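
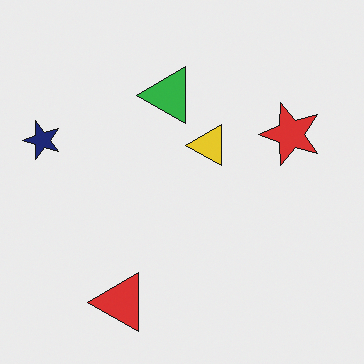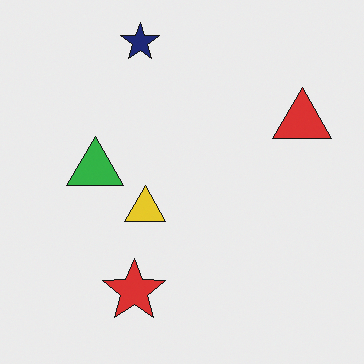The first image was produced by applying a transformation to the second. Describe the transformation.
Transposed (reflected across the top-left ↔ bottom-right diagonal).

Shapes have swapped their row and column positions — what was in the top-right is now in the bottom-left — a diagonal reflection.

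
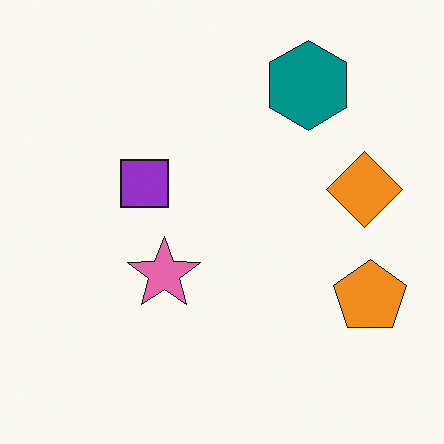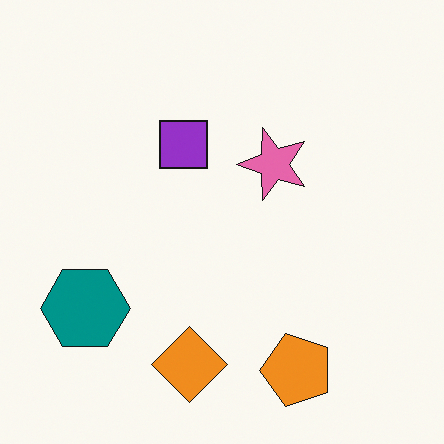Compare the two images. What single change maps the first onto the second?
The image was transposed (reflected across the top-left ↔ bottom-right diagonal).

Shapes have swapped their row and column positions — what was in the top-right is now in the bottom-left — a diagonal reflection.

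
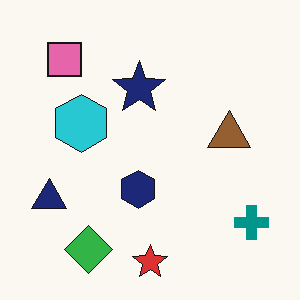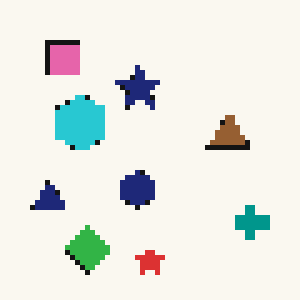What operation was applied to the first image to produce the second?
It was lightly pixelated (a mild mosaic effect).

Shapes are reduced to large square blocks; fine edges and outlines are lost — a downscale-then-upscale (mosaic) effect.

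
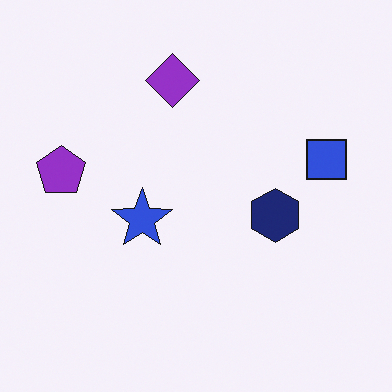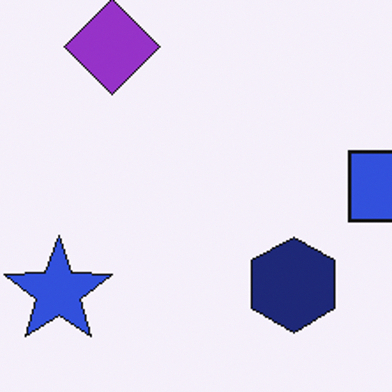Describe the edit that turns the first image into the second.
It was cropped to a noticeably smaller region and rescaled.

The visible shapes are larger and the field of view is narrower; shapes near the original edges may be partly or wholly outside the frame — a crop-and-rescale.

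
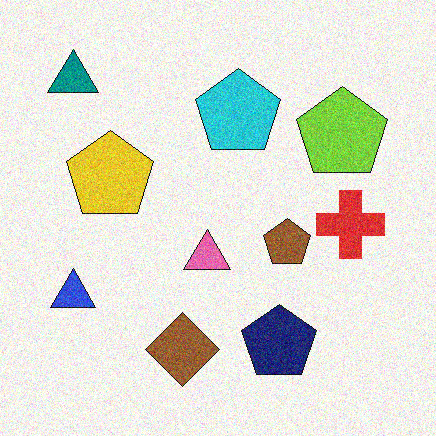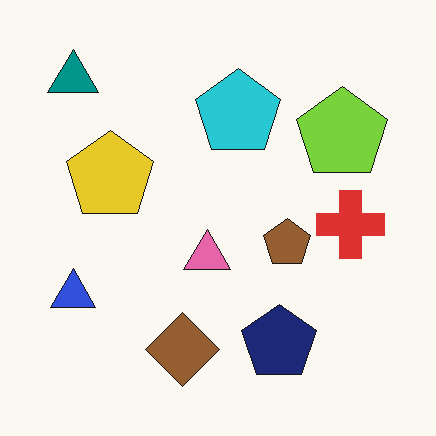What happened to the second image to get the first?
The first image is the second degraded with visible gaussian noise.

Random speckle covers the whole image, including the flat background.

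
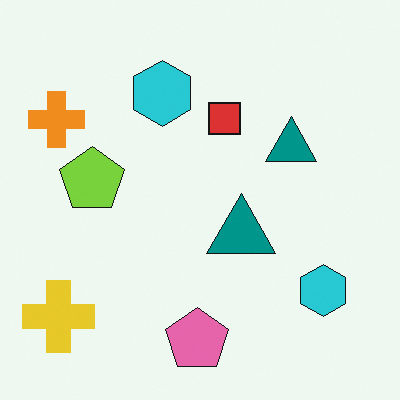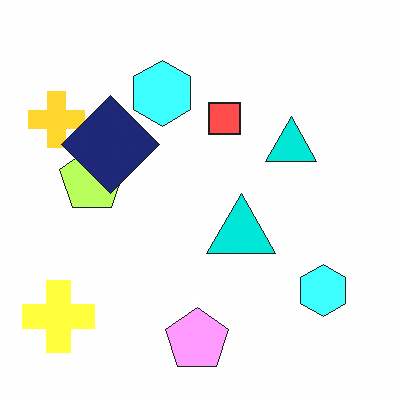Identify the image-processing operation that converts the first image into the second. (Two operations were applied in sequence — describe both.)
The second image is the first substantially brightened, then overlaid with an additional navy diamond.

Every pixel — background and shapes alike — is uniformly brightened. A navy diamond appears in the second image that is absent from the first.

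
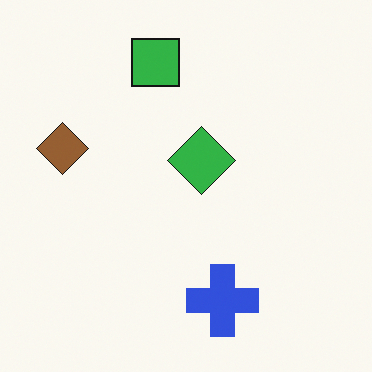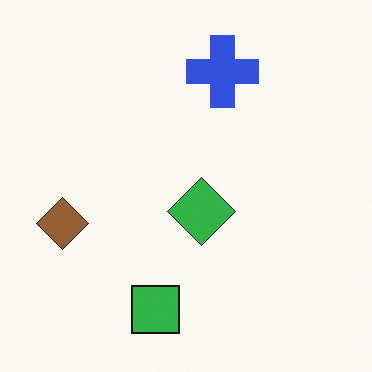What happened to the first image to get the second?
This is the original image flipped vertically (top ↔ bottom).

The green square is in the top of the first image and the bottom of the second — shapes on opposite sides of the horizontal midline have swapped in a mirror flip.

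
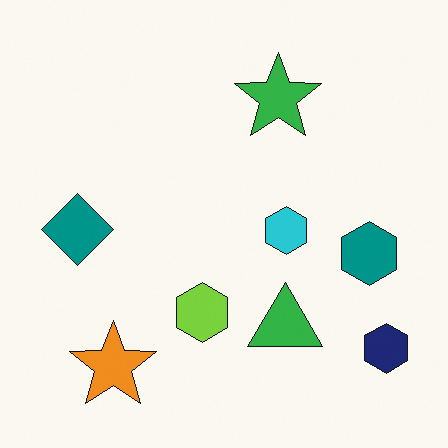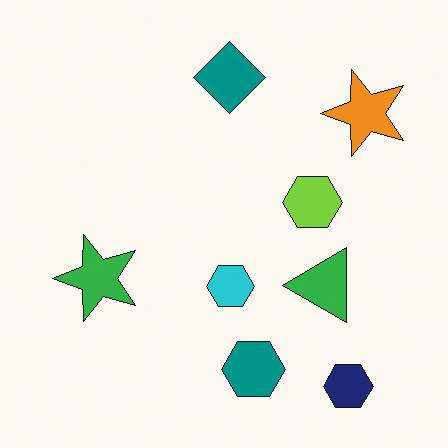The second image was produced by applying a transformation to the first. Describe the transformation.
This is the original image transposed (reflected across the top-left ↔ bottom-right diagonal).

Shapes have swapped their row and column positions — what was in the top-right is now in the bottom-left — a diagonal reflection.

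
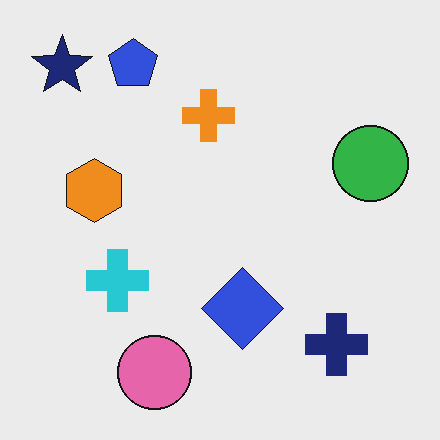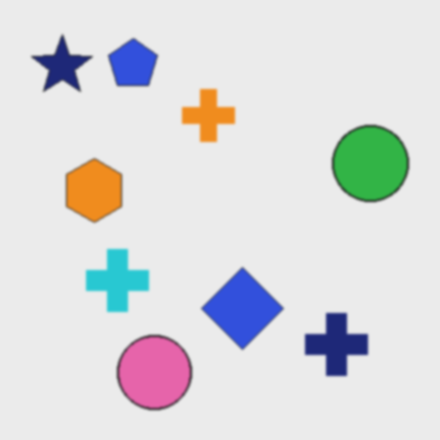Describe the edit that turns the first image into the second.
The second image is the first lightly blurred.

Shape edges and outlines are uniformly softened across the whole image.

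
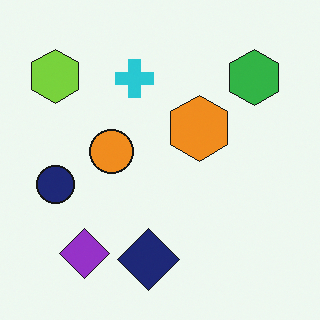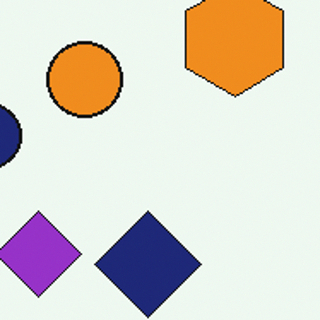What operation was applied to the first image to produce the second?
The image was cropped tightly and scaled back up.

The visible shapes are larger and the field of view is narrower; shapes near the original edges may be partly or wholly outside the frame — a crop-and-rescale.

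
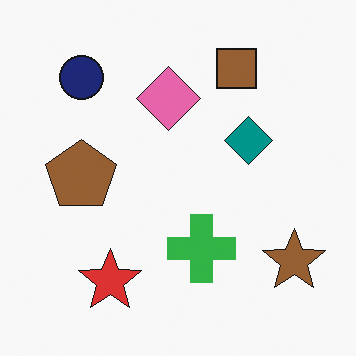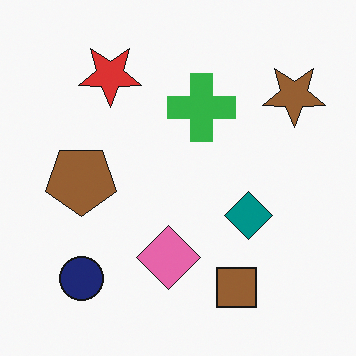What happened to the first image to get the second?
It was flipped vertically (top ↔ bottom).

The brown square is in the top of the first image and the bottom of the second — shapes on opposite sides of the horizontal midline have swapped in a mirror flip.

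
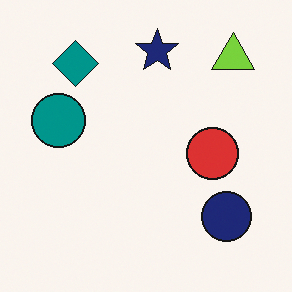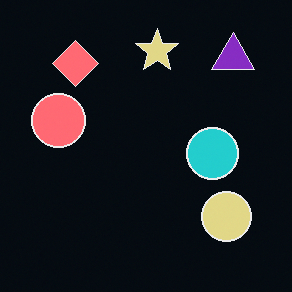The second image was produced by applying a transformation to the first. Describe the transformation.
It was color-inverted (negative).

The light background has become dark and every shape's color is its complement — a photographic negative.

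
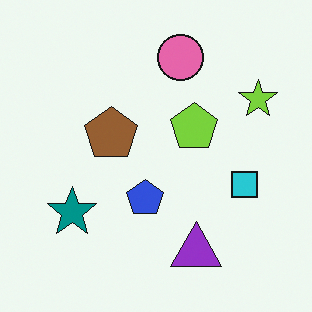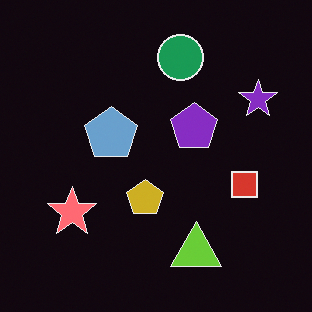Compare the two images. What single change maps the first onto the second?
The image was color-inverted (negative).

The light background has become dark and every shape's color is its complement — a photographic negative.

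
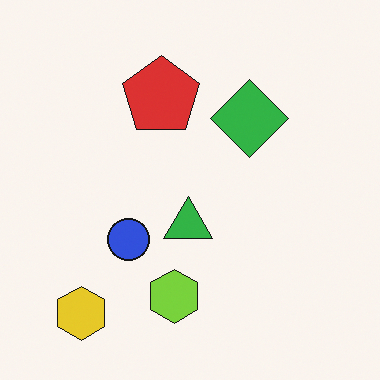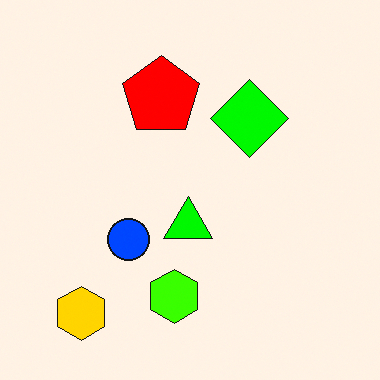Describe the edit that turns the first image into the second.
It was heavily oversaturated.

All colors are more vivid — a global saturation change.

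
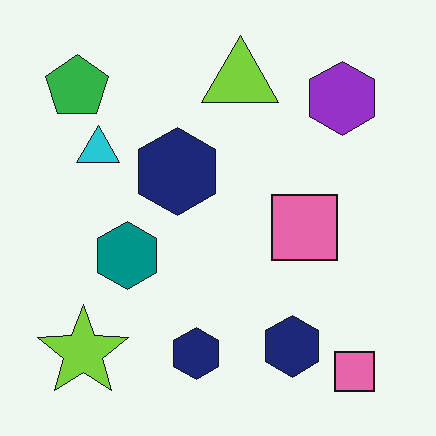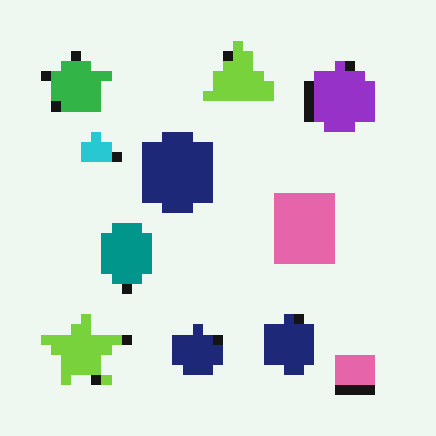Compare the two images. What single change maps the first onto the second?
The transformation is: heavily pixelated into large blocks.

Shapes are reduced to large square blocks; fine edges and outlines are lost — a downscale-then-upscale (mosaic) effect.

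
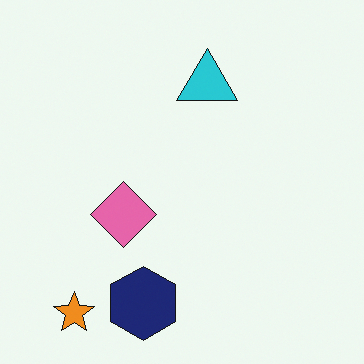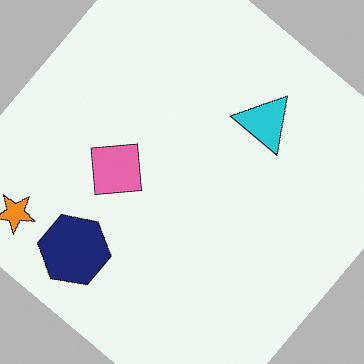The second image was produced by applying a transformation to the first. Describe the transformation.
The transformation is: rotated clockwise by a large amount — several tens of degrees.

Every shape is tilted by the same angle and the image corners show triangular fill wedges — a whole-image rotation by a non-right angle.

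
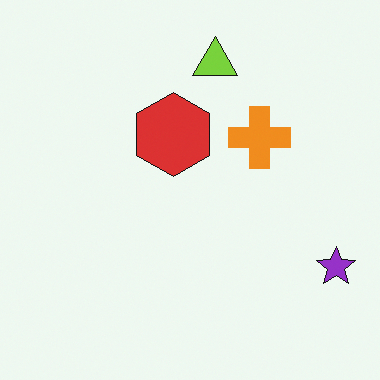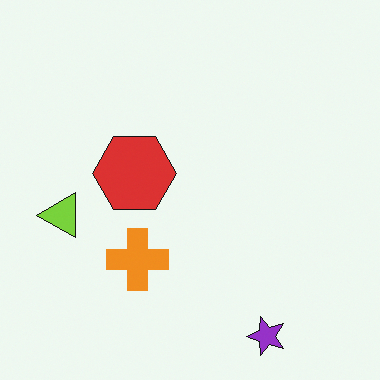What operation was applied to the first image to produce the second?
Transposed (reflected across the top-left ↔ bottom-right diagonal).

Shapes have swapped their row and column positions — what was in the top-right is now in the bottom-left — a diagonal reflection.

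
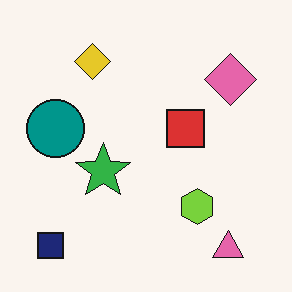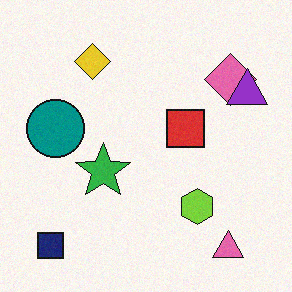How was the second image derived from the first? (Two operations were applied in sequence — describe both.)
Degraded with light additive noise, then overlaid with an additional purple triangle.

Random speckle covers the whole image, including the flat background. A purple triangle appears in the second image that is absent from the first.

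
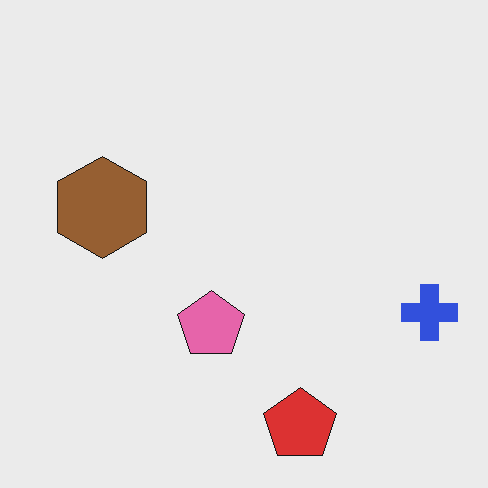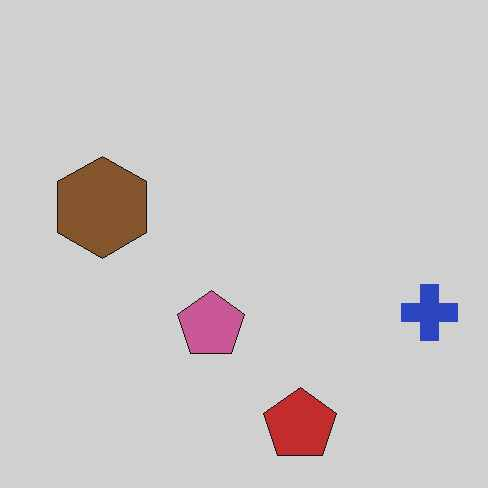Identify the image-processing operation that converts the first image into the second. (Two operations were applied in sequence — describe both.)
The second image is the first slightly darkened, then JPEG-compressed with visible artifacts.

Every pixel — background and shapes alike — is uniformly darkened. Blocky 8×8 compression artifacts appear around shape edges and the flat background shows ringing — characteristic JPEG degradation.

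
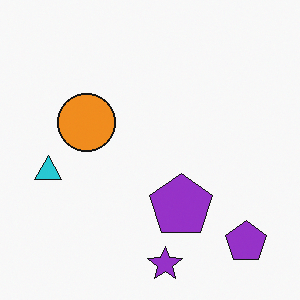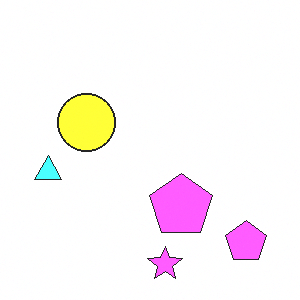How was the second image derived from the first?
The image was brightened a lot.

Every pixel — background and shapes alike — is uniformly brightened.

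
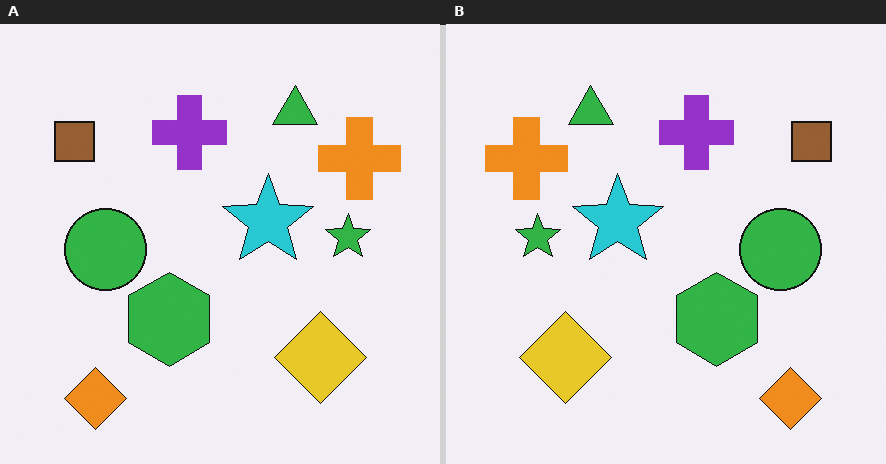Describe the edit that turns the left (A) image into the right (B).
The transformation is: flipped horizontally (left ↔ right).

The brown square is in the top-left of the left (A) image and the top-right of the right (B) — shapes on opposite sides of the vertical midline have swapped in a mirror flip.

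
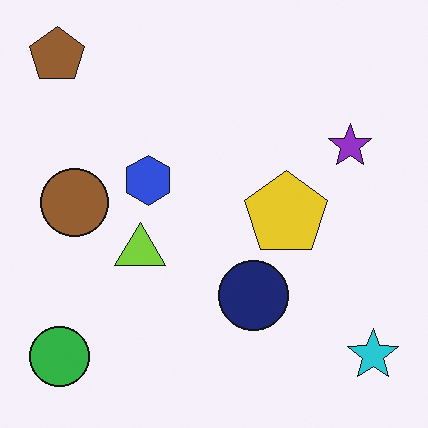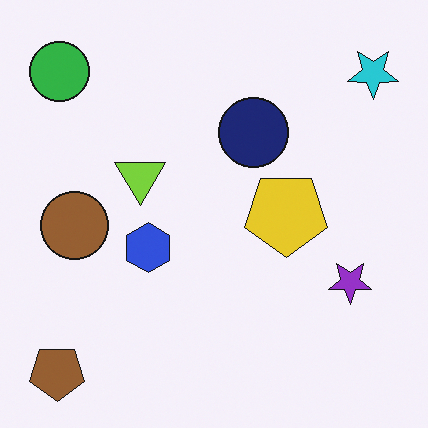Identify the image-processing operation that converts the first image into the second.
Flipped vertically (top ↔ bottom).

The brown pentagon is in the top-left of the first image and the bottom-left of the second — shapes on opposite sides of the horizontal midline have swapped in a mirror flip.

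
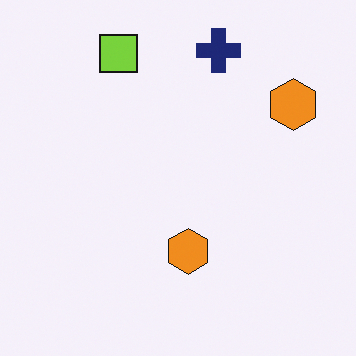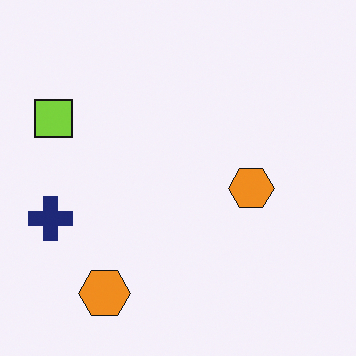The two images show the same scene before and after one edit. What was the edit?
The second image is the first transposed (reflected across the top-left ↔ bottom-right diagonal).

Shapes have swapped their row and column positions — what was in the top-right is now in the bottom-left — a diagonal reflection.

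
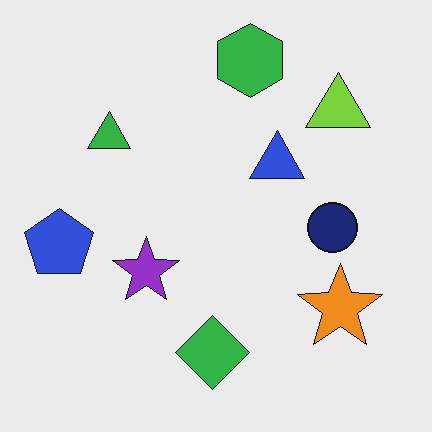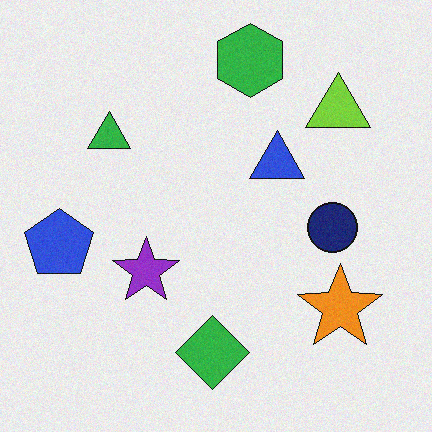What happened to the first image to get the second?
The image was degraded with a light layer of grain.

Random speckle covers the whole image, including the flat background.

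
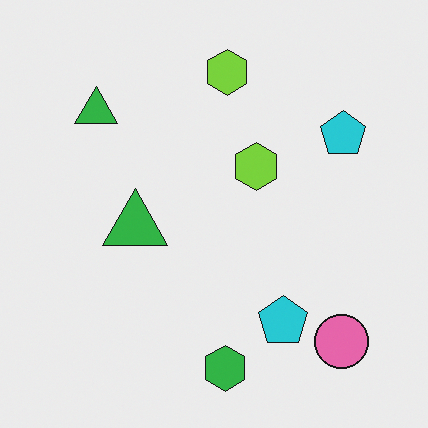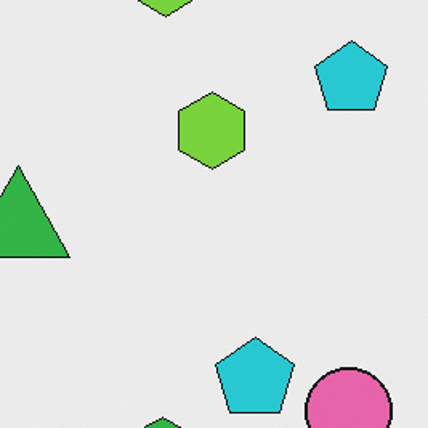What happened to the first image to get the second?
The image was cropped to a modestly smaller region and rescaled.

The visible shapes are larger and the field of view is narrower; shapes near the original edges may be partly or wholly outside the frame — a crop-and-rescale.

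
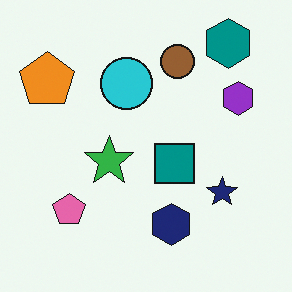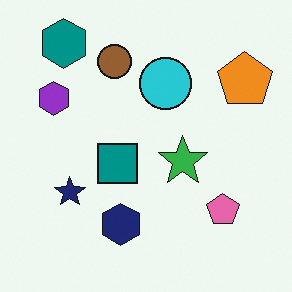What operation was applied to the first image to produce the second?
The second image is the first flipped horizontally (left ↔ right).

The orange pentagon is in the top-left of the first image and the top-right of the second — shapes on opposite sides of the vertical midline have swapped in a mirror flip.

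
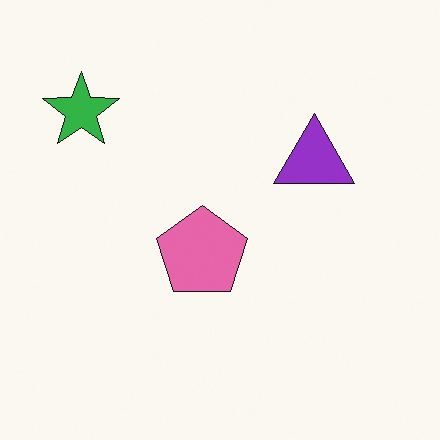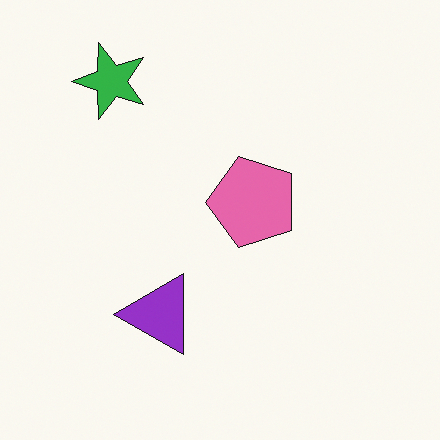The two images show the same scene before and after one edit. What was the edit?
The second image is the first transposed (reflected across the top-left ↔ bottom-right diagonal).

Shapes have swapped their row and column positions — what was in the top-right is now in the bottom-left — a diagonal reflection.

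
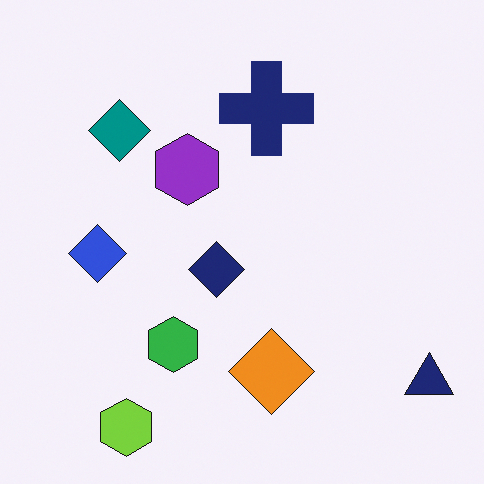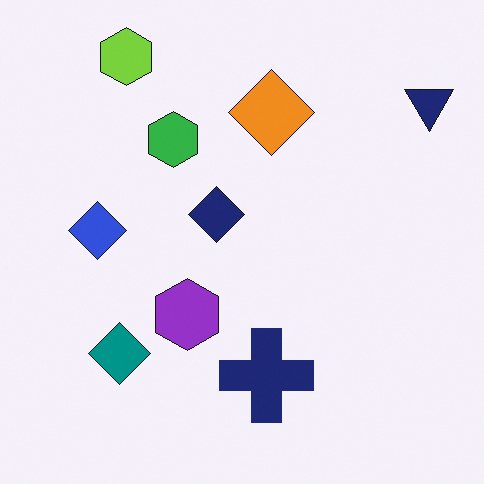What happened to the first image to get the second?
The second image is the first flipped vertically (top ↔ bottom).

The lime hexagon is in the bottom-left of the first image and the top-left of the second — shapes on opposite sides of the horizontal midline have swapped in a mirror flip.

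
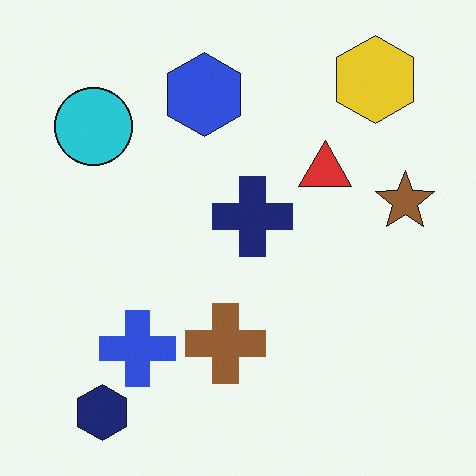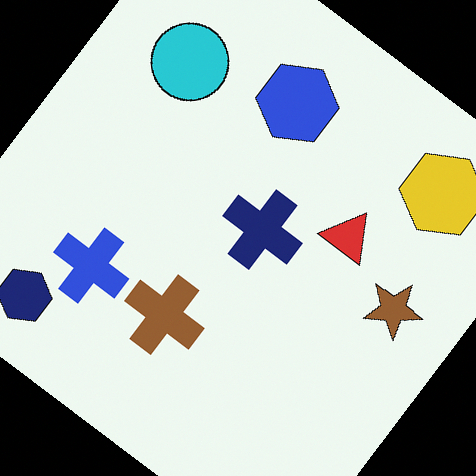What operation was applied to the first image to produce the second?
This is the original image rotated clockwise by a large amount — several tens of degrees.

Every shape is tilted by the same angle and the image corners show triangular fill wedges — a whole-image rotation by a non-right angle.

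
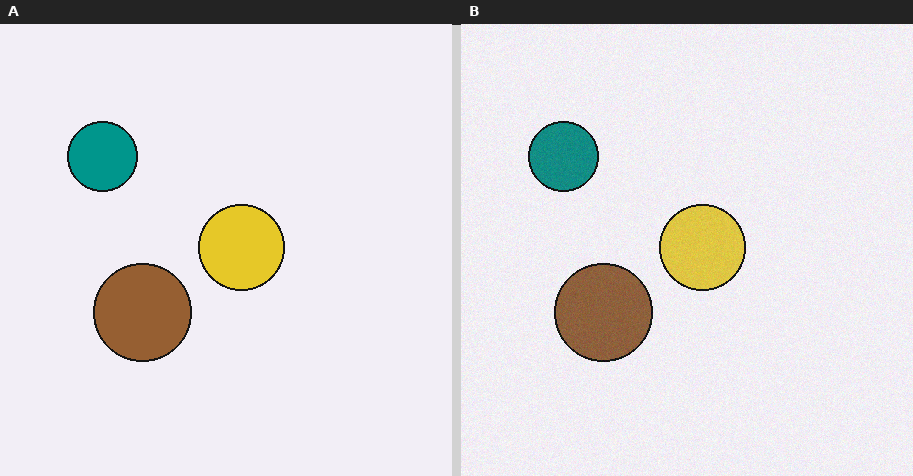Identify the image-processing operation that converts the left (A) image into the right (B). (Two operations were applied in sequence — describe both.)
Slightly desaturated, then degraded with subtle gaussian noise.

All colors are more muted and greyish — a global saturation change. Random speckle covers the whole image, including the flat background.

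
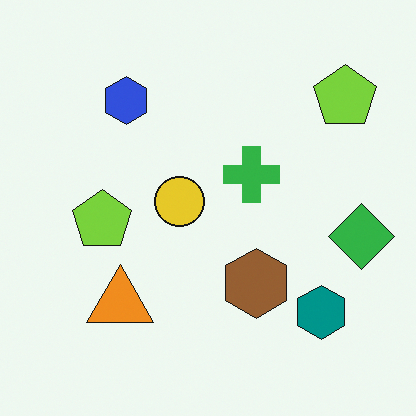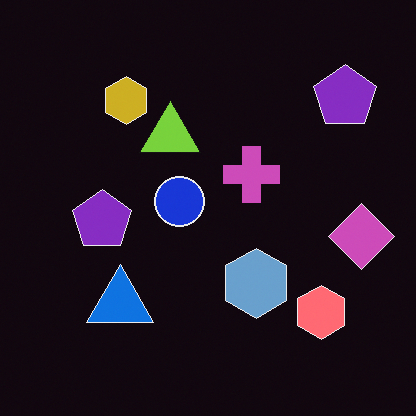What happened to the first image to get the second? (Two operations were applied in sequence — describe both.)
The image was color-inverted (negative), then overlaid with an additional lime triangle.

The light background has become dark and every shape's color is its complement — a photographic negative. A lime triangle appears in the second image that is absent from the first.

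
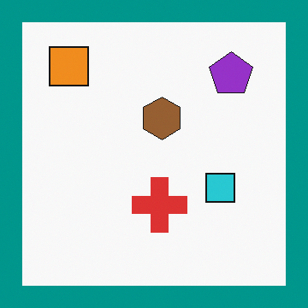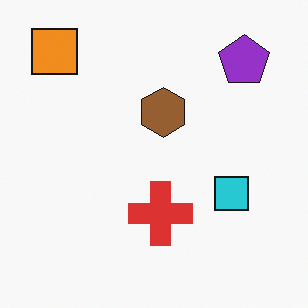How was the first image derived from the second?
This is the original image framed with a teal border.

A solid teal frame runs around the edge of the first image, with the content slightly shrunk inside it.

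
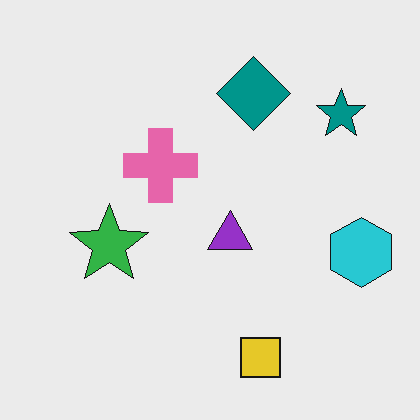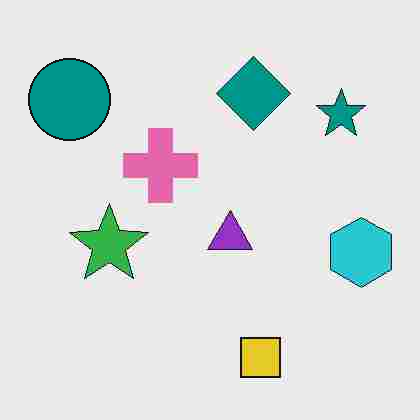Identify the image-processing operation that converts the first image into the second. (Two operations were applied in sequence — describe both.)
The transformation is: heavily JPEG-compressed with obvious blocking artifacts, then overlaid with an additional teal circle.

Blocky 8×8 compression artifacts appear around shape edges and the flat background shows ringing — characteristic JPEG degradation. A teal circle appears in the second image that is absent from the first.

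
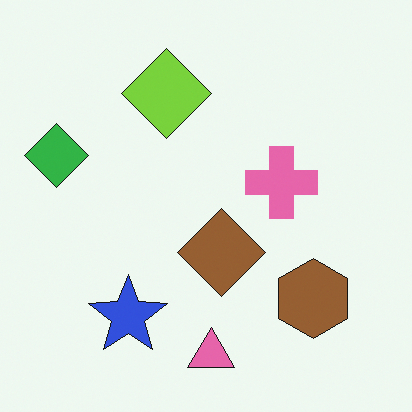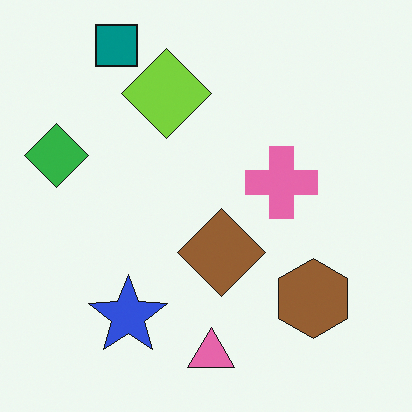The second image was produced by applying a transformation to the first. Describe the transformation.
It was overlaid with an additional teal square.

A teal square appears in the second image that is absent from the first.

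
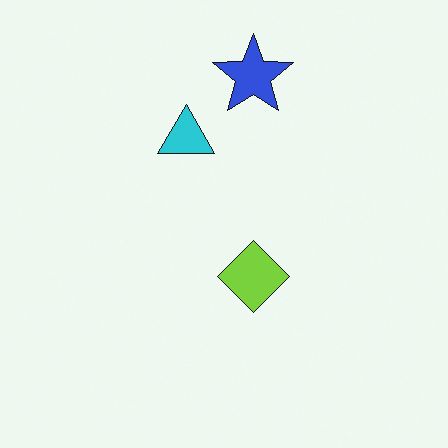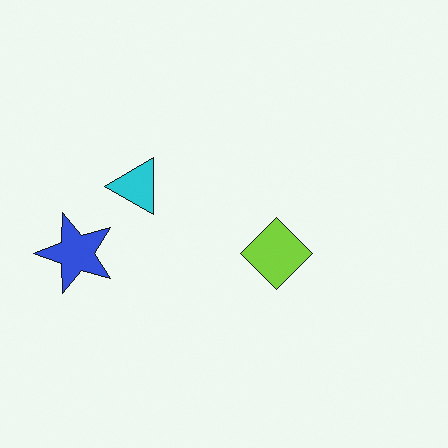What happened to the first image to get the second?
The image was transposed (reflected across the top-left ↔ bottom-right diagonal).

Shapes have swapped their row and column positions — what was in the top-right is now in the bottom-left — a diagonal reflection.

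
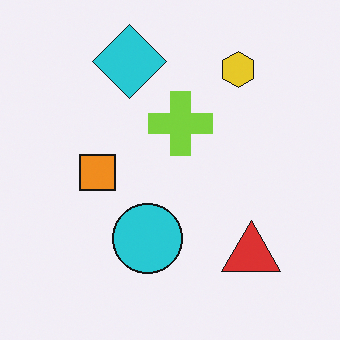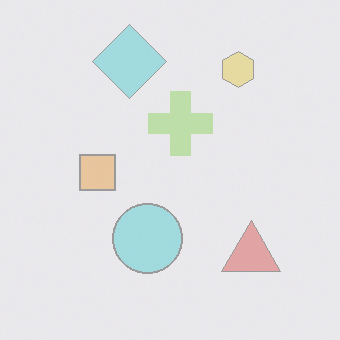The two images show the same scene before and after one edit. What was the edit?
This is the original image given much lower contrast.

Tones are pushed toward mid-grey across the whole image — a global contrast change.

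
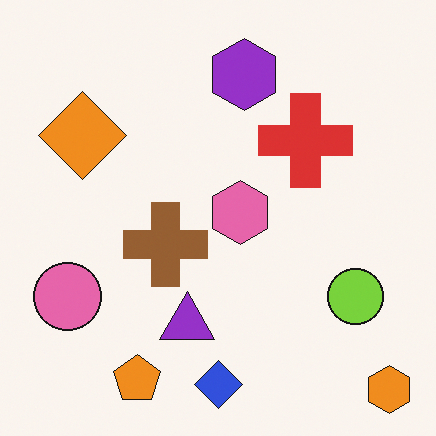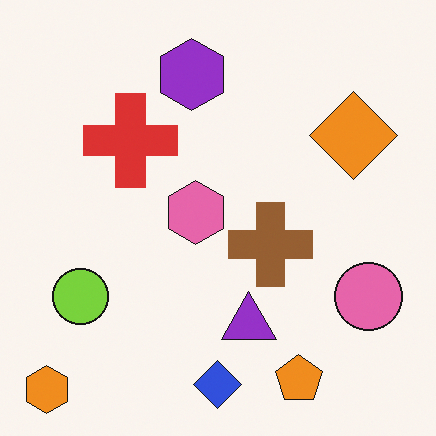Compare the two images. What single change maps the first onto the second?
The transformation is: flipped horizontally (left ↔ right).

The orange hexagon is in the bottom-right of the first image and the bottom-left of the second — shapes on opposite sides of the vertical midline have swapped in a mirror flip.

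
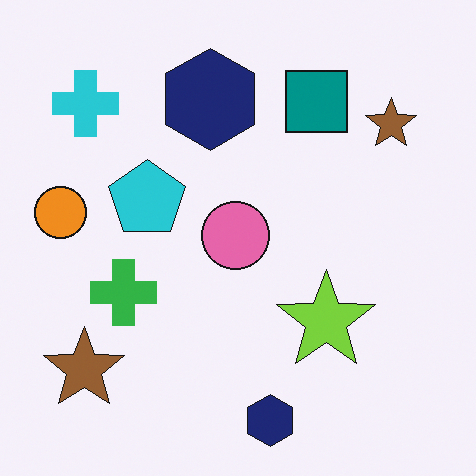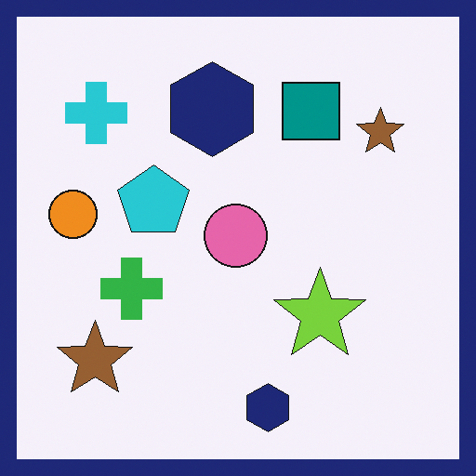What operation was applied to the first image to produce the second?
Framed with a navy border.

A solid navy frame runs around the edge of the second image, with the content slightly shrunk inside it.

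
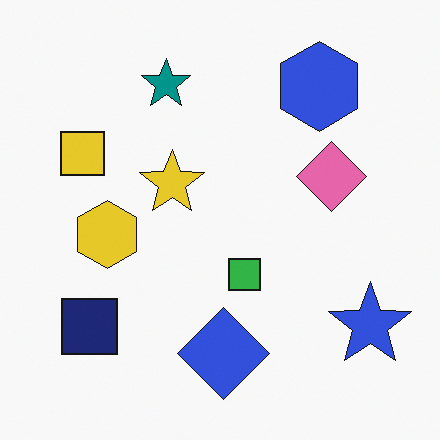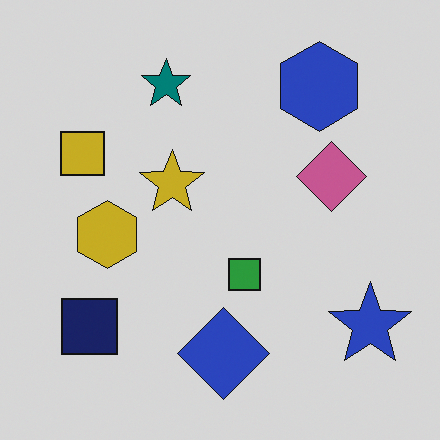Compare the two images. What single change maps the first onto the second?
This is the original image darkened a little.

Every pixel — background and shapes alike — is uniformly darkened.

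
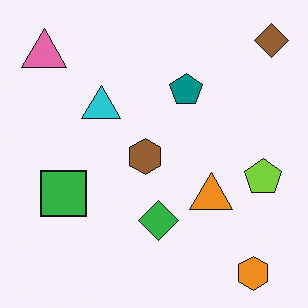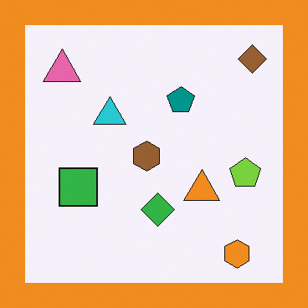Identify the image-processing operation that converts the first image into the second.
Framed with a orange border.

A solid orange frame runs around the edge of the second image, with the content slightly shrunk inside it.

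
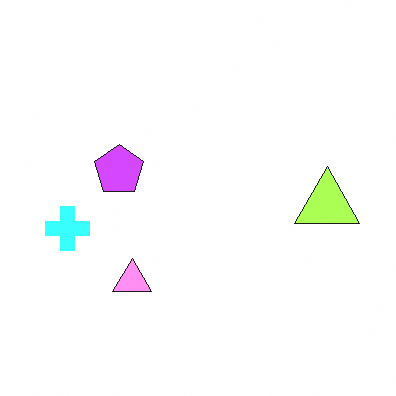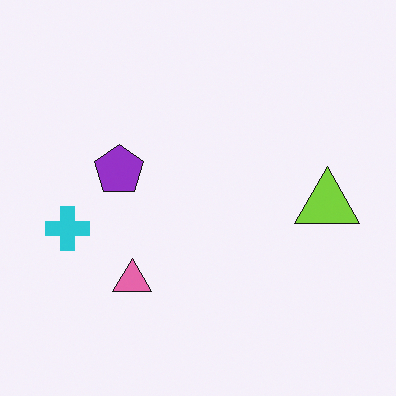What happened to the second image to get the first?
This is the original image brightened a lot.

Every pixel — background and shapes alike — is uniformly brightened.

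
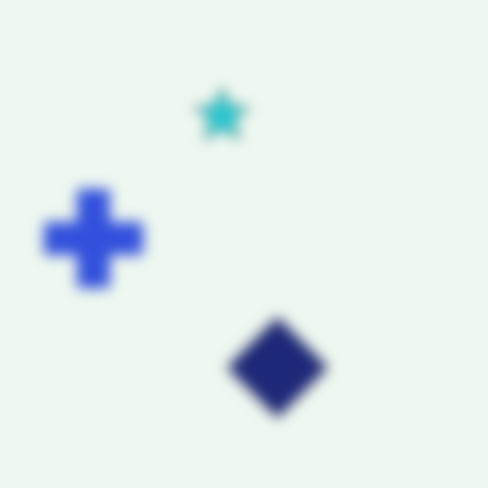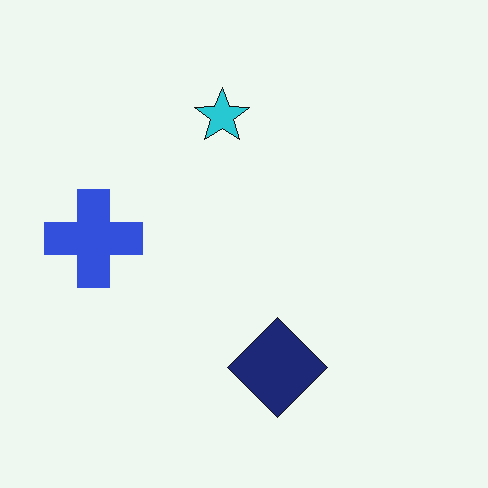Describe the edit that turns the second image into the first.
The image was strongly gaussian-blurred.

Shape edges and outlines are uniformly softened across the whole image.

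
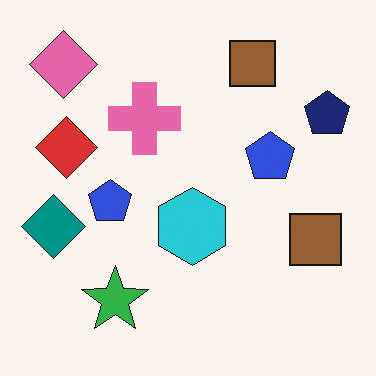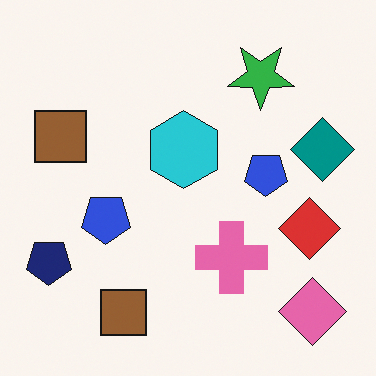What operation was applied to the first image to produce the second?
It was rotated 180°.

The pink diamond sits in the top-left of the first image and the bottom-right of the second — consistent with a whole-image 180° rotation.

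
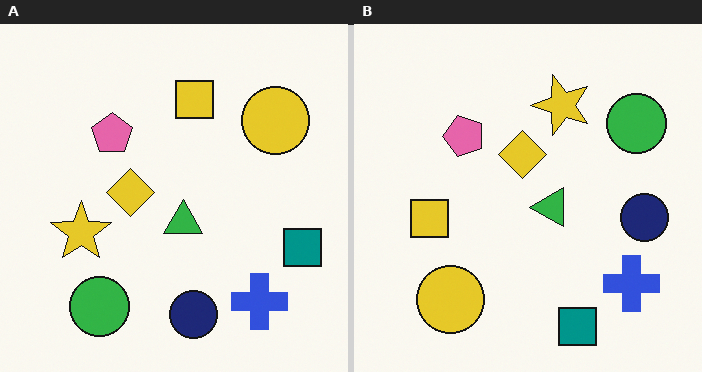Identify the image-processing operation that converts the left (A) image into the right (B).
This is the original image transposed (reflected across the top-left ↔ bottom-right diagonal).

Shapes have swapped their row and column positions — what was in the top-right is now in the bottom-left — a diagonal reflection.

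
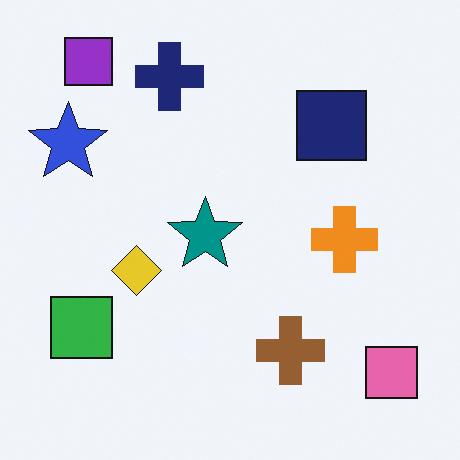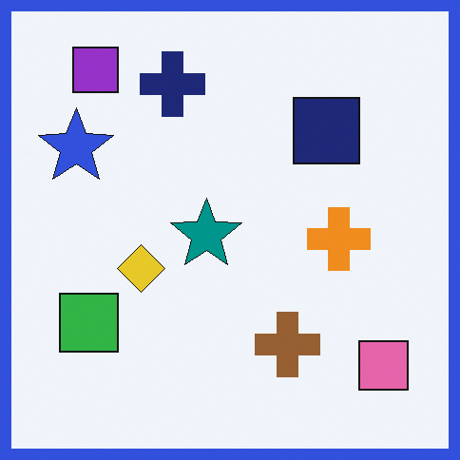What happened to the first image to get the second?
This is the original image framed with a blue border.

A solid blue frame runs around the edge of the second image, with the content slightly shrunk inside it.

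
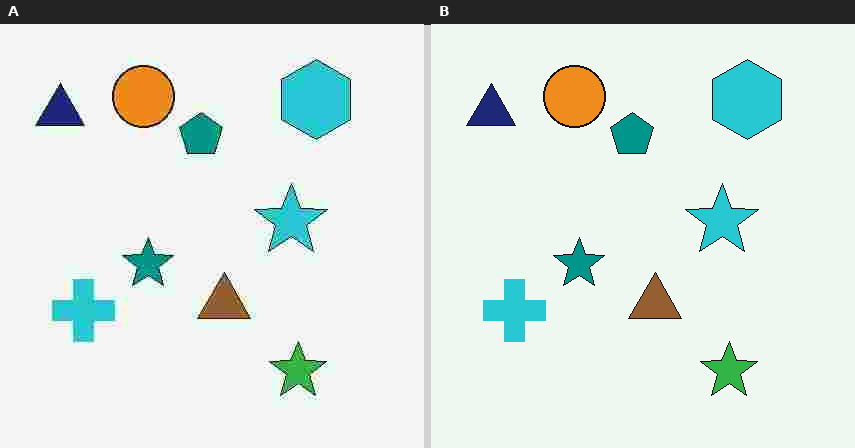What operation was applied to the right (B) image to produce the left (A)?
It was heavily JPEG-compressed with obvious blocking artifacts.

Blocky 8×8 compression artifacts appear around shape edges and the flat background shows ringing — characteristic JPEG degradation.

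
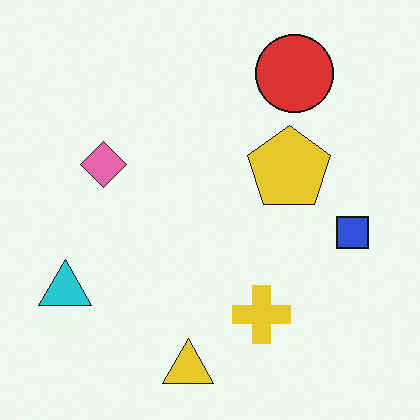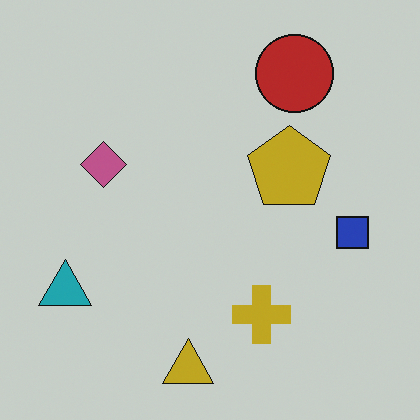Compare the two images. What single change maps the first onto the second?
This is the original image darkened a little.

Every pixel — background and shapes alike — is uniformly darkened.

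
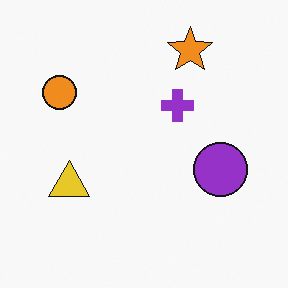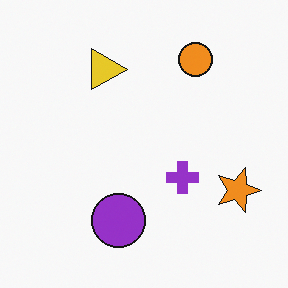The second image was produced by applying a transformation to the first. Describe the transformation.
This is the original image rotated 90° clockwise.

The orange star sits in the top of the first image and the right of the second — consistent with a whole-image 90° clockwise rotation.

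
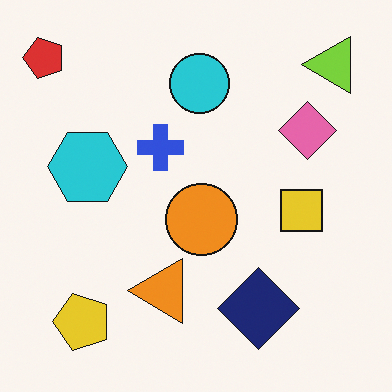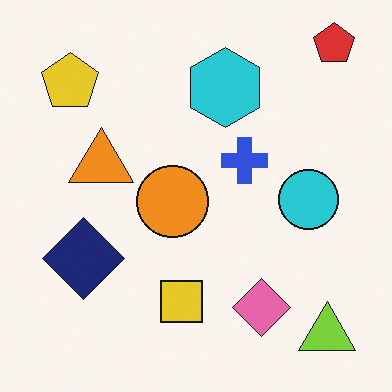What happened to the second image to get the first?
Rotated 90° counter-clockwise.

The red pentagon sits in the top-right of the second image and the top-left of the first — consistent with a whole-image 90° counter-clockwise rotation.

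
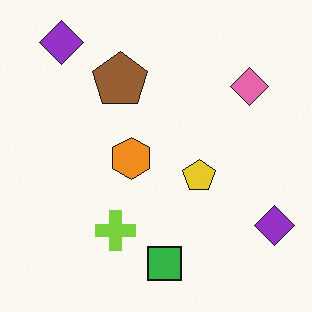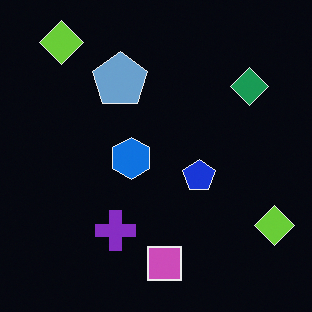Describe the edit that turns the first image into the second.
The second image is the first color-inverted (negative).

The light background has become dark and every shape's color is its complement — a photographic negative.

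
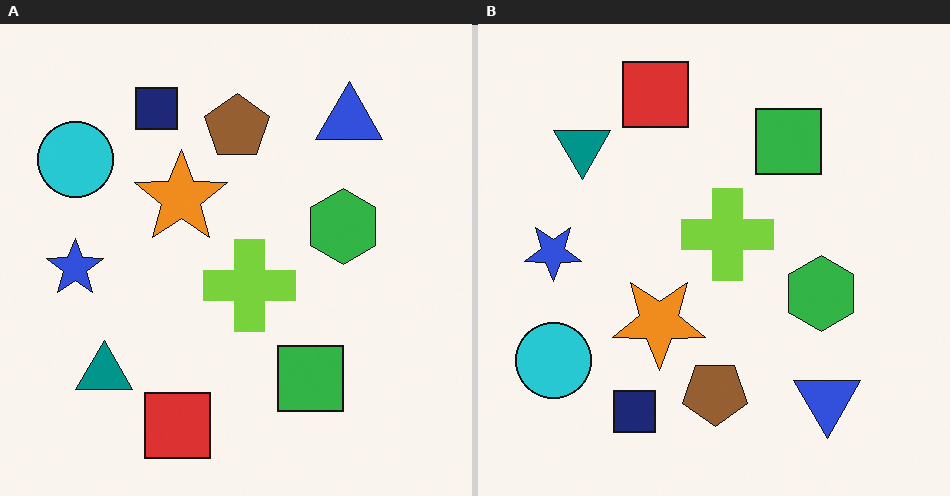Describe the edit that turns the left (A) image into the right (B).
Flipped vertically (top ↔ bottom).

The red square is in the bottom of the left (A) image and the top of the right (B) — shapes on opposite sides of the horizontal midline have swapped in a mirror flip.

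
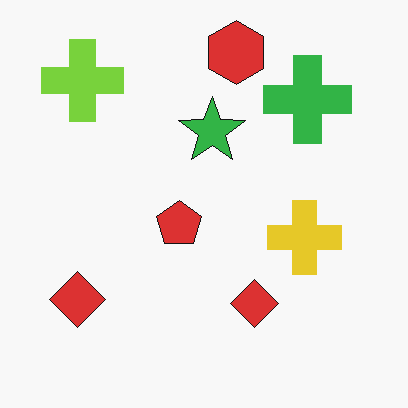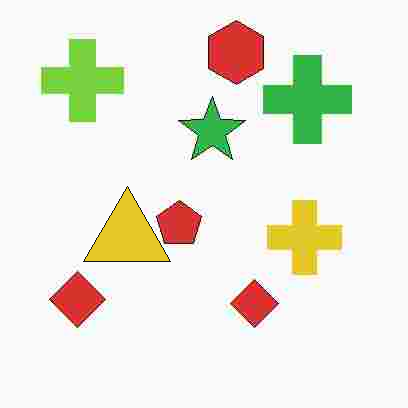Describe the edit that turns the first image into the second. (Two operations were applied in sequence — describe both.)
This is the original image degraded with heavy JPEG compression, then overlaid with an additional yellow triangle.

Blocky 8×8 compression artifacts appear around shape edges and the flat background shows ringing — characteristic JPEG degradation. A yellow triangle appears in the second image that is absent from the first.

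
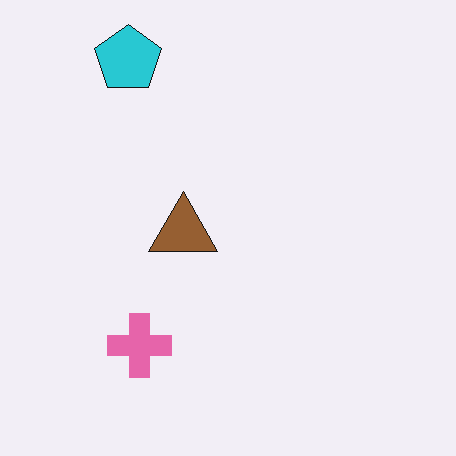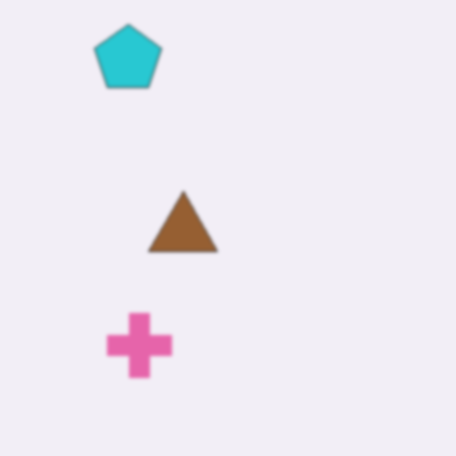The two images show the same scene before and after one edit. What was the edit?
Given a subtle gaussian blur.

Shape edges and outlines are uniformly softened across the whole image.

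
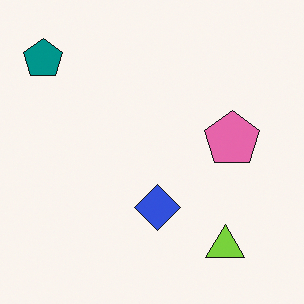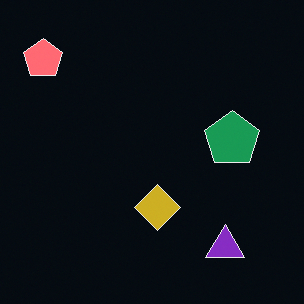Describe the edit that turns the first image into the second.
The image was color-inverted (negative).

The light background has become dark and every shape's color is its complement — a photographic negative.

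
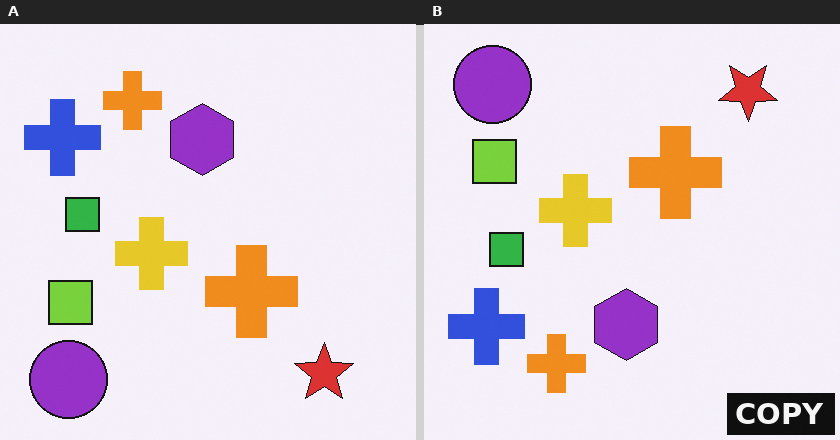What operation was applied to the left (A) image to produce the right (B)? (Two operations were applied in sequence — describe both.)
Flipped vertically (top ↔ bottom), then watermarked with the text "COPY" in the lower-right corner.

The purple circle is in the bottom-left of the left (A) image and the top-left of the right (B) — shapes on opposite sides of the horizontal midline have swapped in a mirror flip. A dark label reading "COPY" appears in the lower-right corner.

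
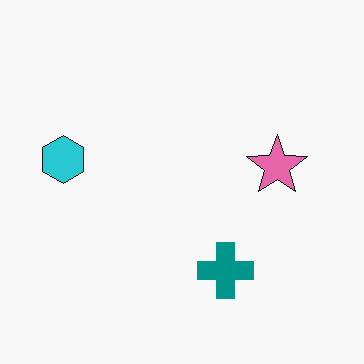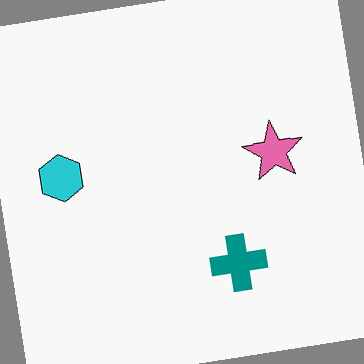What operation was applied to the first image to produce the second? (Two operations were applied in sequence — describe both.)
The transformation is: rotated counter-clockwise by a few degrees, then JPEG-compressed with visible artifacts.

Every shape is tilted by the same angle and the image corners show triangular fill wedges — a whole-image rotation by a non-right angle. Blocky 8×8 compression artifacts appear around shape edges and the flat background shows ringing — characteristic JPEG degradation.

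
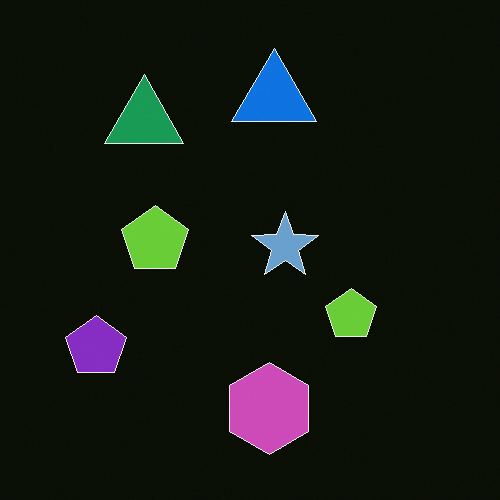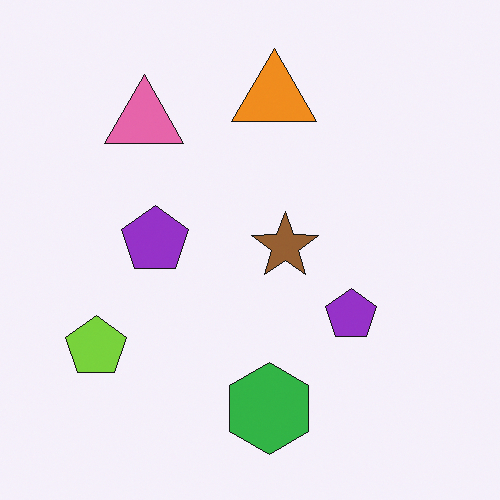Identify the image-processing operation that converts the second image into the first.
The transformation is: color-inverted (negative).

The light background has become dark and every shape's color is its complement — a photographic negative.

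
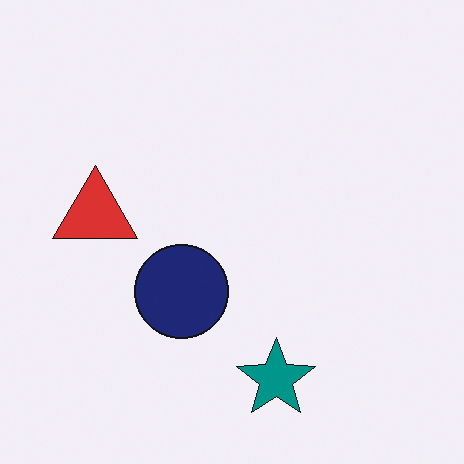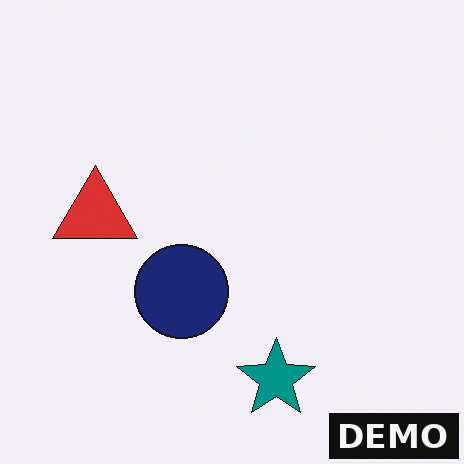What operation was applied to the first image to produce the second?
Watermarked with the text "DEMO" in the lower-right corner.

A dark label reading "DEMO" appears in the lower-right corner.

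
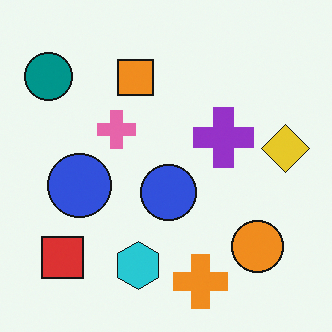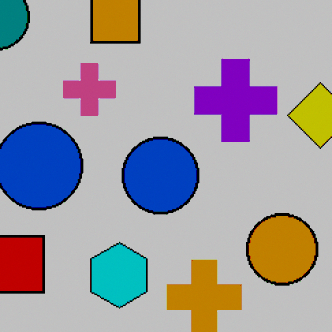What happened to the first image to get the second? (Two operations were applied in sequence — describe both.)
Cropped to a modestly smaller region and rescaled, then aggressively posterized.

The visible shapes are larger and the field of view is narrower; shapes near the original edges may be partly or wholly outside the frame — a crop-and-rescale. Each flat color has snapped to a coarser quantized level — most visibly, the near-white background has dropped to a flat grey.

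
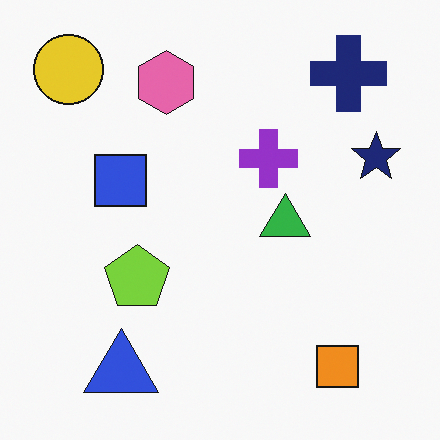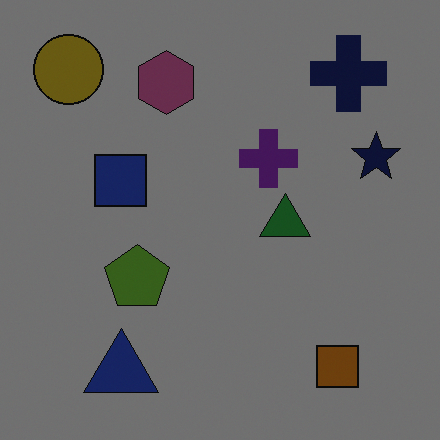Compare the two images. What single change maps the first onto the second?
This is the original image substantially darkened.

Every pixel — background and shapes alike — is uniformly darkened.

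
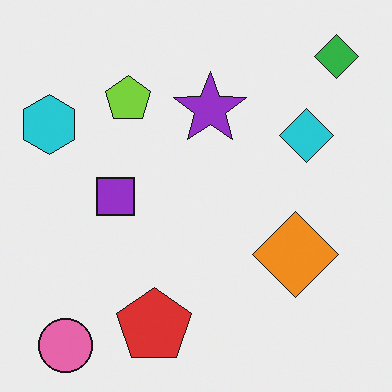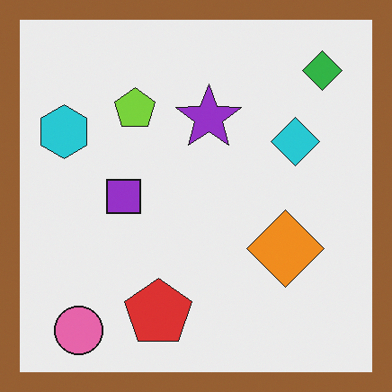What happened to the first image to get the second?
The transformation is: framed with a brown border.

A solid brown frame runs around the edge of the second image, with the content slightly shrunk inside it.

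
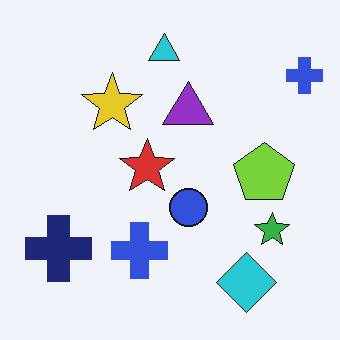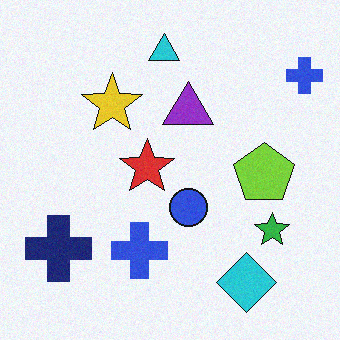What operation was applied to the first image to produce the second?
Degraded with light additive noise.

Random speckle covers the whole image, including the flat background.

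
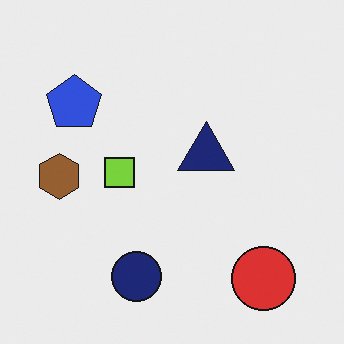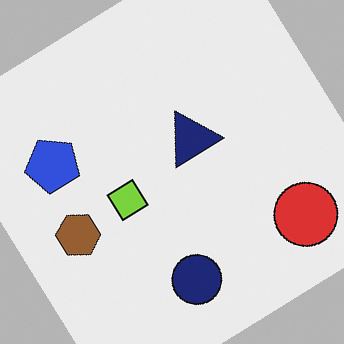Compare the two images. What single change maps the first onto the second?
This is the original image rotated counter-clockwise by a large amount — several tens of degrees.

Every shape is tilted by the same angle and the image corners show triangular fill wedges — a whole-image rotation by a non-right angle.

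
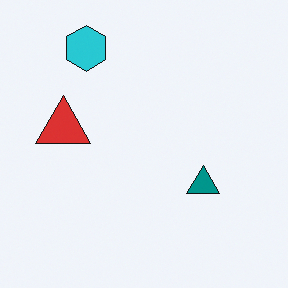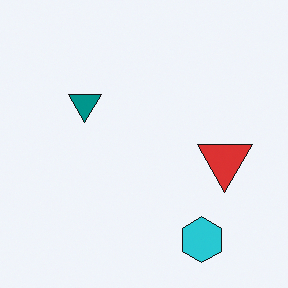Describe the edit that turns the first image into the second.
The second image is the first rotated 180°.

The cyan hexagon sits in the top-left of the first image and the bottom-right of the second — consistent with a whole-image 180° rotation.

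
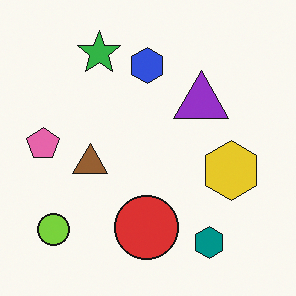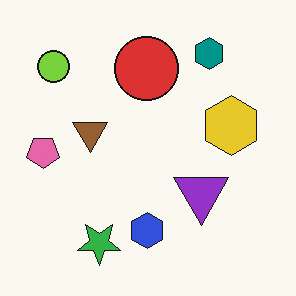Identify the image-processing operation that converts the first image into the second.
The transformation is: flipped vertically (top ↔ bottom).

The green star is in the top of the first image and the bottom of the second — shapes on opposite sides of the horizontal midline have swapped in a mirror flip.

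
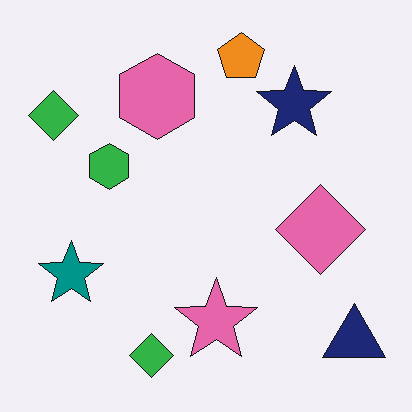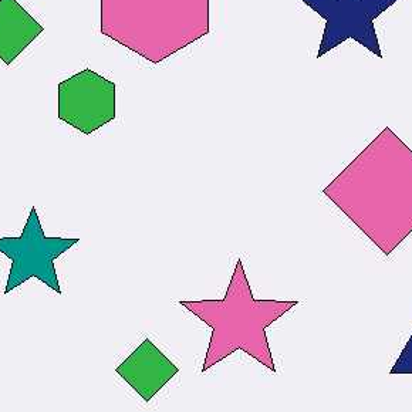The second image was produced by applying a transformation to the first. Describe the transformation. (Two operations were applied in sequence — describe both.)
JPEG-compressed with visible artifacts, then cropped slightly and scaled back up.

Blocky 8×8 compression artifacts appear around shape edges and the flat background shows ringing — characteristic JPEG degradation. The visible shapes are larger and the field of view is narrower; shapes near the original edges may be partly or wholly outside the frame — a crop-and-rescale.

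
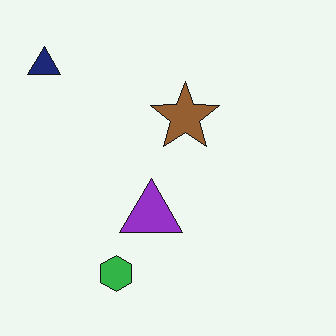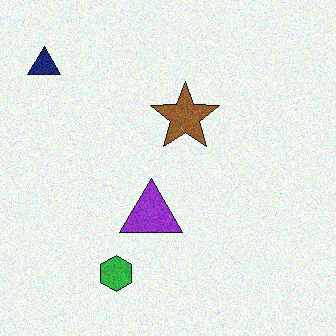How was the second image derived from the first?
The second image is the first degraded with visible gaussian noise.

Random speckle covers the whole image, including the flat background.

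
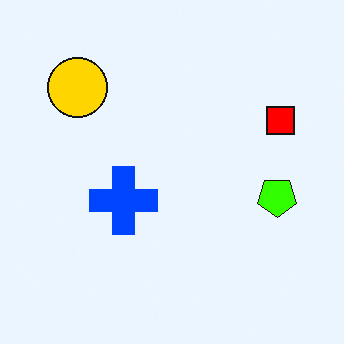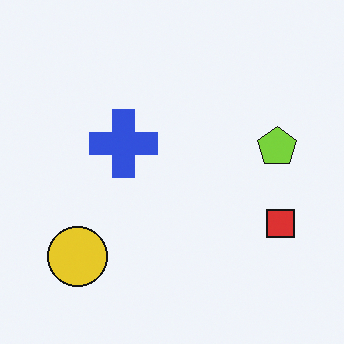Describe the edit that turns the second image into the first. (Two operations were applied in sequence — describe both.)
The first image is the second flipped vertically (top ↔ bottom), then heavily oversaturated.

The yellow circle is in the bottom-left of the second image and the top-left of the first — shapes on opposite sides of the horizontal midline have swapped in a mirror flip. All colors are more vivid — a global saturation change.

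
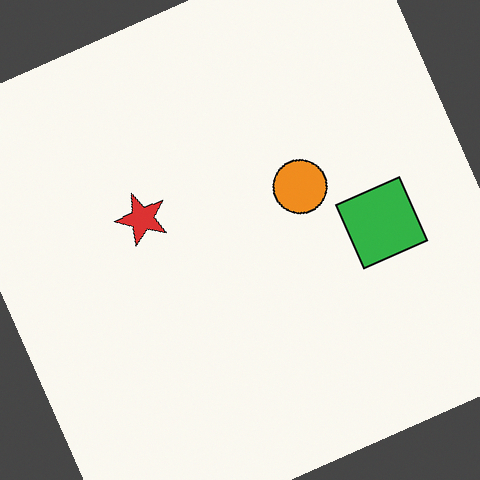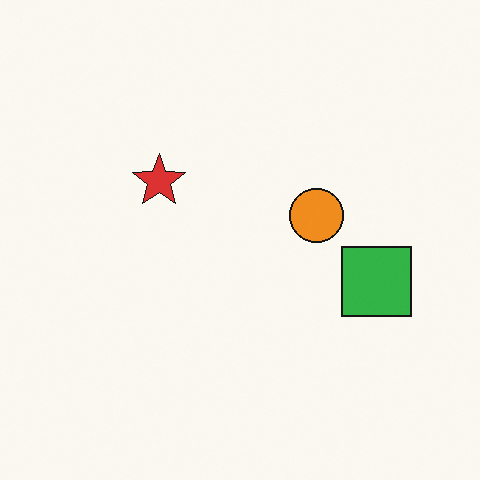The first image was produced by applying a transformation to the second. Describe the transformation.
The transformation is: rotated counter-clockwise by a clearly visible amount.

Every shape is tilted by the same angle and the image corners show triangular fill wedges — a whole-image rotation by a non-right angle.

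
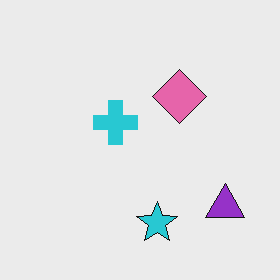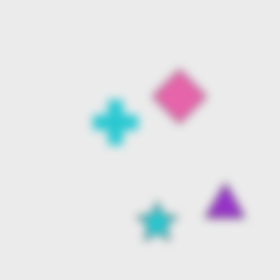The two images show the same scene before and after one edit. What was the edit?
It was noticeably gaussian-blurred.

Shape edges and outlines are uniformly softened across the whole image.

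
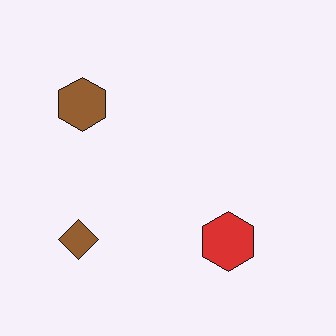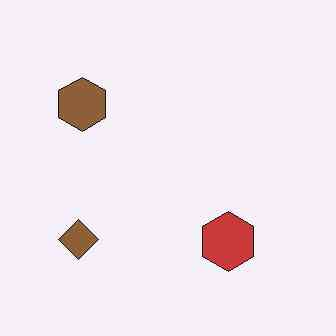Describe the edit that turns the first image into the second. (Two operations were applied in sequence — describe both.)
The image was JPEG-compressed with visible artifacts, then slightly desaturated.

Blocky 8×8 compression artifacts appear around shape edges and the flat background shows ringing — characteristic JPEG degradation. All colors are more muted and greyish — a global saturation change.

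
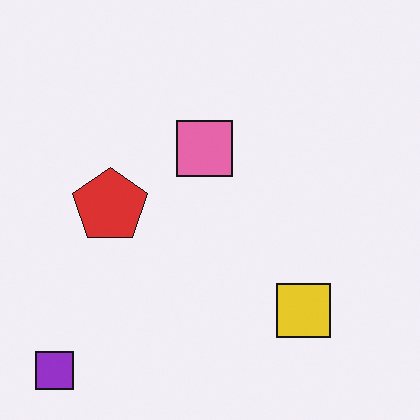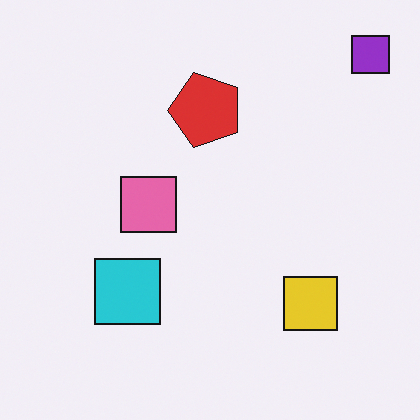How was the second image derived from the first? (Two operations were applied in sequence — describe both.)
The transformation is: transposed (reflected across the top-left ↔ bottom-right diagonal), then overlaid with an additional cyan square.

Shapes have swapped their row and column positions — what was in the top-right is now in the bottom-left — a diagonal reflection. A cyan square appears in the second image that is absent from the first.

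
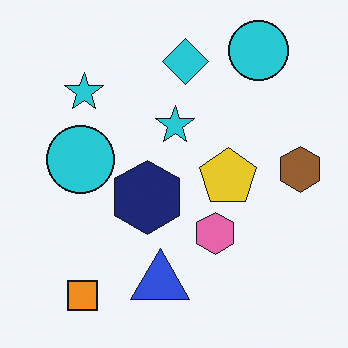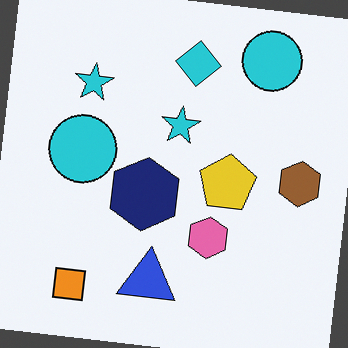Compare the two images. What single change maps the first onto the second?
The transformation is: rotated clockwise by a small amount.

Every shape is tilted by the same angle and the image corners show triangular fill wedges — a whole-image rotation by a non-right angle.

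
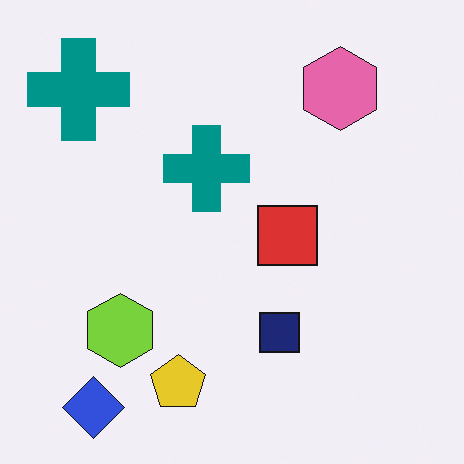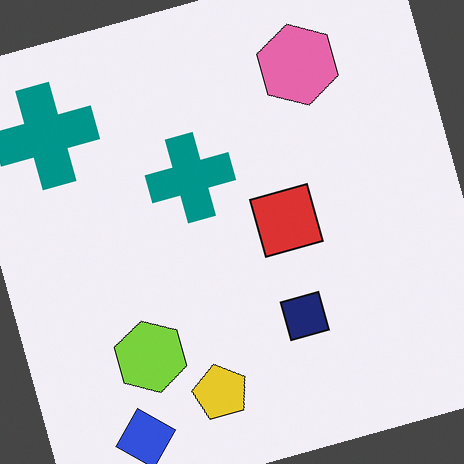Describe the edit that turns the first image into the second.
It was rotated counter-clockwise by a clearly visible amount.

Every shape is tilted by the same angle and the image corners show triangular fill wedges — a whole-image rotation by a non-right angle.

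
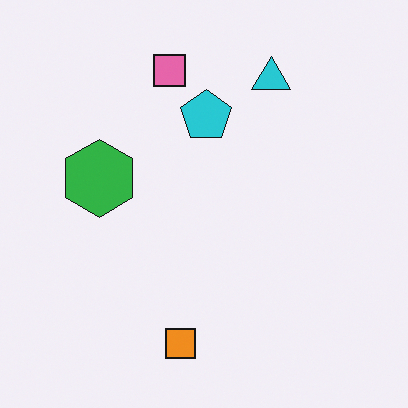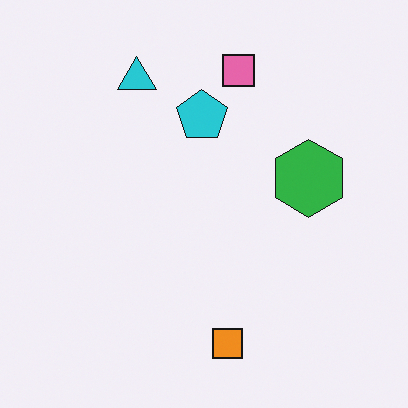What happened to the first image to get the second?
This is the original image flipped horizontally (left ↔ right).

The green hexagon is in the left of the first image and the right of the second — shapes on opposite sides of the vertical midline have swapped in a mirror flip.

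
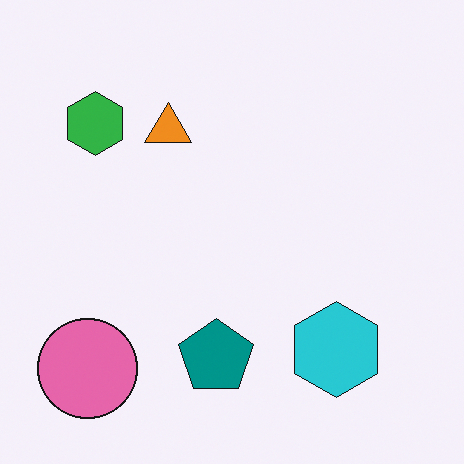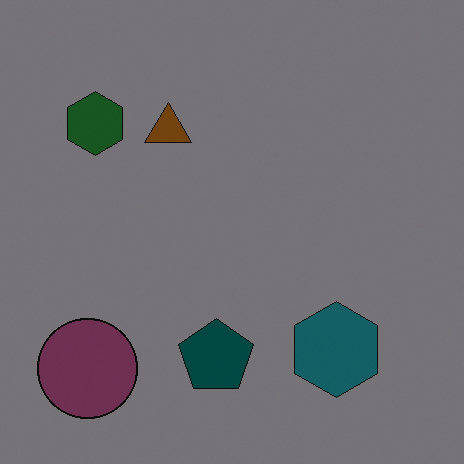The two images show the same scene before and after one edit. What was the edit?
Noticeably darkened.

Every pixel — background and shapes alike — is uniformly darkened.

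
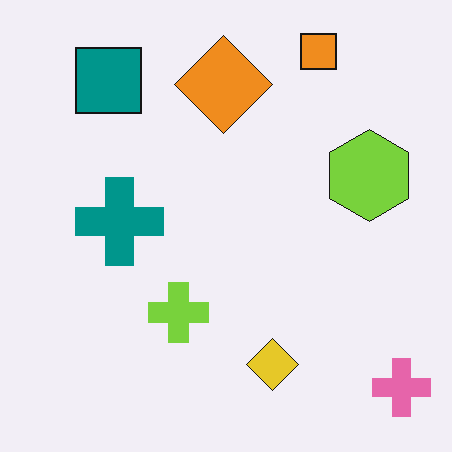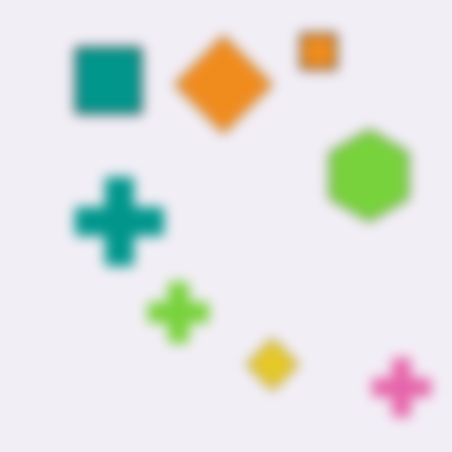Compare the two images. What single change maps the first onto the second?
The second image is the first heavily blurred.

Shape edges and outlines are uniformly softened across the whole image.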